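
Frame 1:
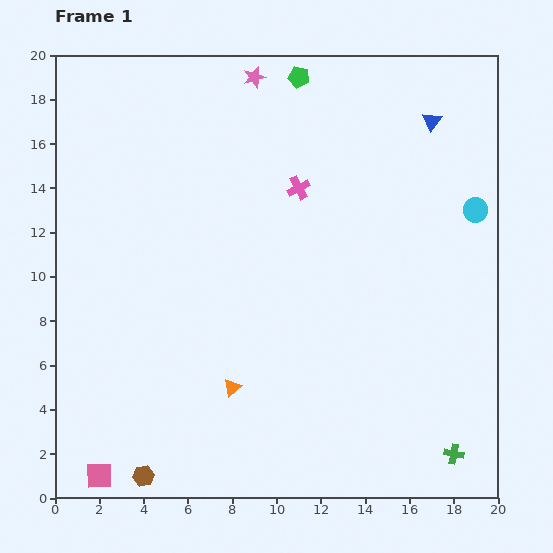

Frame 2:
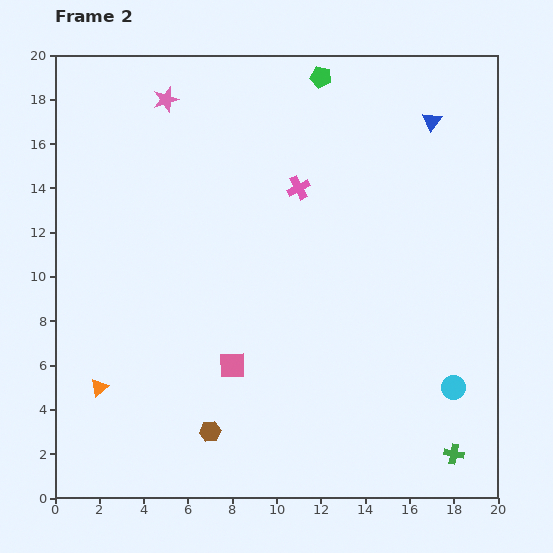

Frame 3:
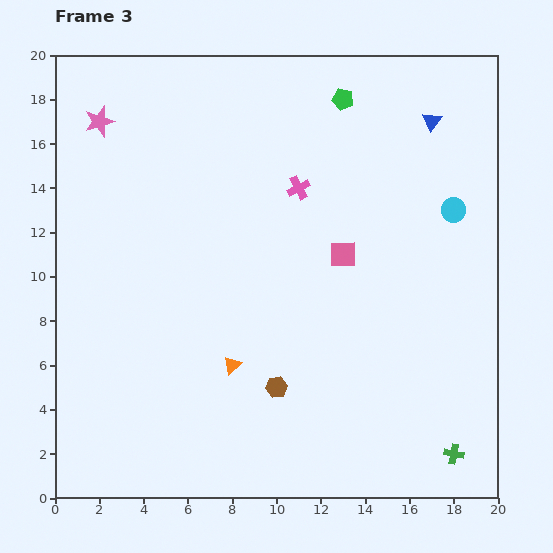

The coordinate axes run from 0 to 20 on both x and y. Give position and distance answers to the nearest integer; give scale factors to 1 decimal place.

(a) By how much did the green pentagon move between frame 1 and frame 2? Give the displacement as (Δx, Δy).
(1, 0)

The green pentagon was at (11, 19) in frame 1 and (12, 19) in frame 2.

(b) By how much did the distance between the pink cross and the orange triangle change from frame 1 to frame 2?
+4

Distance in frame 1: 9. Distance in frame 2: 13.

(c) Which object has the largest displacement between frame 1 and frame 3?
the pink square

(moved 15; next 7)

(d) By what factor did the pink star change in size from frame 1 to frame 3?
1.4×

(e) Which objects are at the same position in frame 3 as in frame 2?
the green cross, the blue triangle, the pink cross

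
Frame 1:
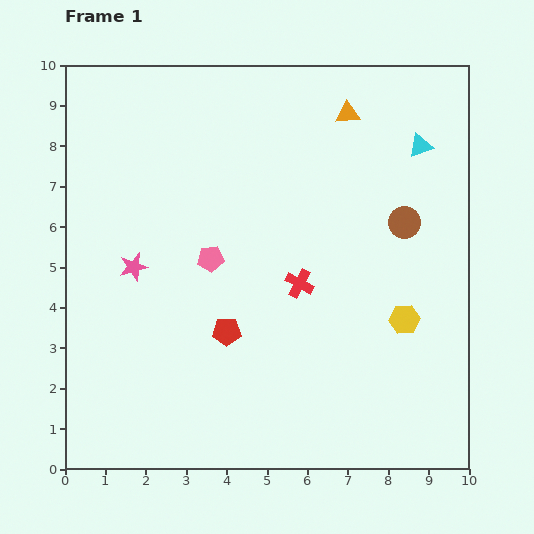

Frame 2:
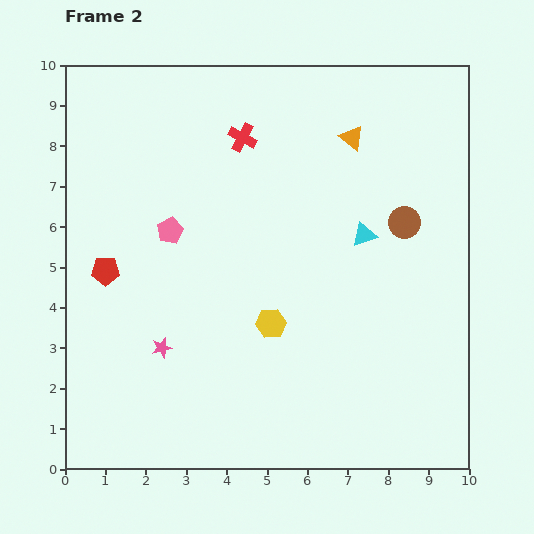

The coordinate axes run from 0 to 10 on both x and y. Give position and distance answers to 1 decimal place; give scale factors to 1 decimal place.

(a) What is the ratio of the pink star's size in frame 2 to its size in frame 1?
0.7×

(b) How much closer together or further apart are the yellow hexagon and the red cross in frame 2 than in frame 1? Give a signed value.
+1.9

Distance in frame 1: 2.8. Distance in frame 2: 4.7.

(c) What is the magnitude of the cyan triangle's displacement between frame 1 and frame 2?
2.6

The cyan triangle moved from (8.8, 8.0) to (7.4, 5.8), a distance of √(1.4² + 2.2²) ≈ 2.6.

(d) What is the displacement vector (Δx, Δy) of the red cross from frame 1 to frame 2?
(-1.4, 3.6)

The red cross was at (5.8, 4.6) in frame 1 and (4.4, 8.2) in frame 2.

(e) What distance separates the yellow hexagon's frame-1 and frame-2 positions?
3.3

The yellow hexagon moved from (8.4, 3.7) to (5.1, 3.6), a distance of √(3.3² + 0.1²) ≈ 3.3.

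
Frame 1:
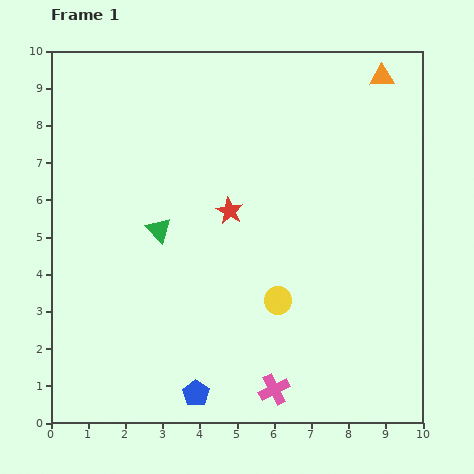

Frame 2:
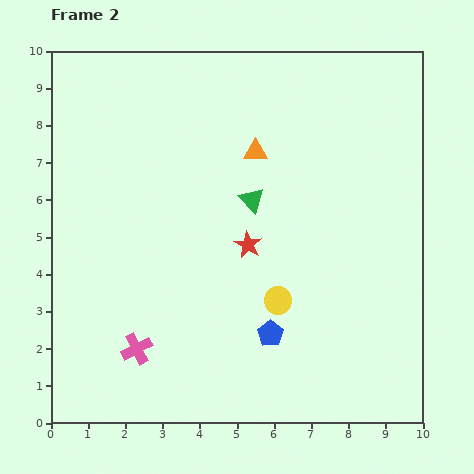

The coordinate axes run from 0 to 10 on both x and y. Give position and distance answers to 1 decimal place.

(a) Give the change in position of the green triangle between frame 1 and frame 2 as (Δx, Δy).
(2.5, 0.8)

The green triangle was at (2.9, 5.2) in frame 1 and (5.4, 6.0) in frame 2.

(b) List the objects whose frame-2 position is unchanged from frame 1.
the yellow circle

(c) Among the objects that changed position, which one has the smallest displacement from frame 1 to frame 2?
the red star

(moved 1.0)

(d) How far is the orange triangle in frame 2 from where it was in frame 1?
3.9

The orange triangle moved from (8.9, 9.3) to (5.5, 7.3), a distance of √(3.4² + 2.0²) ≈ 3.9.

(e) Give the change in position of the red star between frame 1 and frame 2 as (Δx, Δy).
(0.5, -0.9)

The red star was at (4.8, 5.7) in frame 1 and (5.3, 4.8) in frame 2.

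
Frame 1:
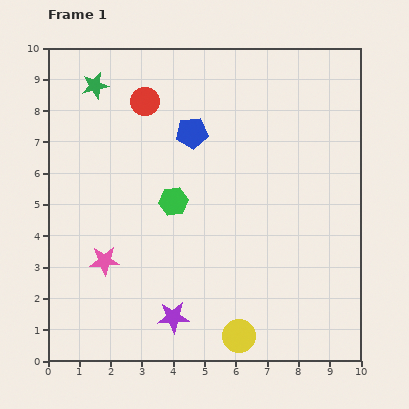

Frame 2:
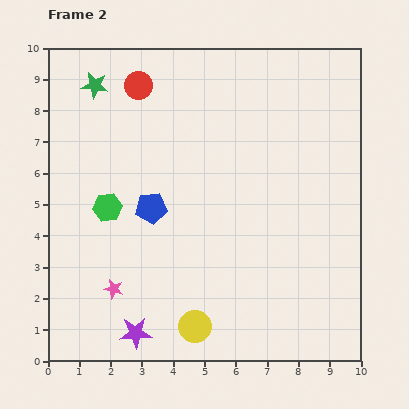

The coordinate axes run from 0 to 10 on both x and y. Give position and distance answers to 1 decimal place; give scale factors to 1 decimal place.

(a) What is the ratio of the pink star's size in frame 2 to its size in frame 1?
0.7×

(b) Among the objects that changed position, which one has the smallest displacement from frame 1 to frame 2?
the red circle

(moved 0.5)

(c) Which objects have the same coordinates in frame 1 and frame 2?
the green star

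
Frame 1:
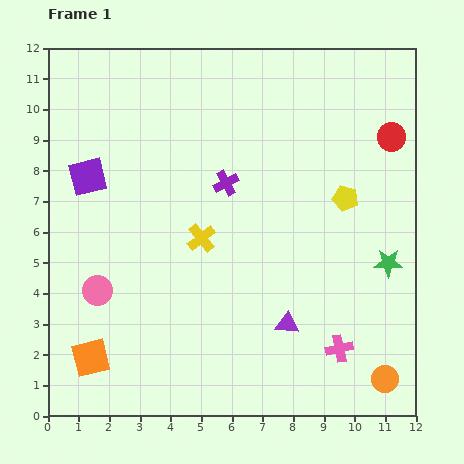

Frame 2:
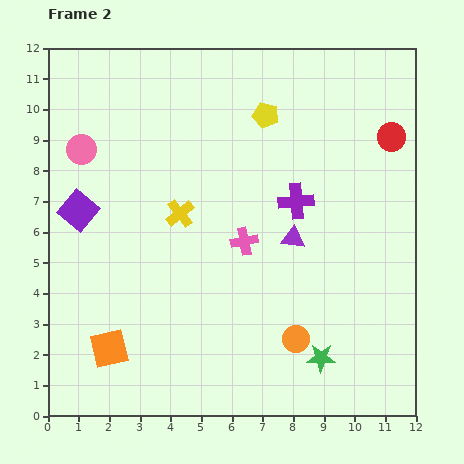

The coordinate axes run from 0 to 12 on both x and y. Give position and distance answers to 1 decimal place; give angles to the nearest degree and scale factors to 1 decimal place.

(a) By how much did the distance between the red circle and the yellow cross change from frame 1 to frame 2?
+0.3

Distance in frame 1: 7.0. Distance in frame 2: 7.3.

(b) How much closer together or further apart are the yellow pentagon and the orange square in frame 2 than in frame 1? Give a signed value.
-0.6

Distance in frame 1: 9.8. Distance in frame 2: 9.2.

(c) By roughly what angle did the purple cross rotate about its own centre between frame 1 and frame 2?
23° clockwise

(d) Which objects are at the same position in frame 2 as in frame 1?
the red circle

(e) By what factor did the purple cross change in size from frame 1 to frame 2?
1.4×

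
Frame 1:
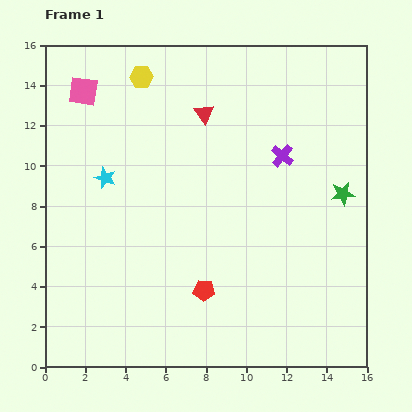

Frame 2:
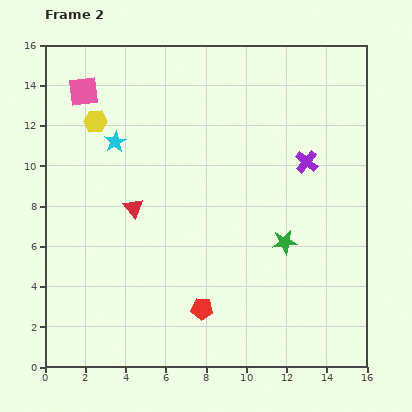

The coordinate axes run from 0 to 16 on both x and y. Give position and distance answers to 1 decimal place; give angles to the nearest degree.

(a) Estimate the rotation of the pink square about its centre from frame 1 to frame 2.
15° counter-clockwise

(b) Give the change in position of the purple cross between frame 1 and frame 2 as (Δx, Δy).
(1.2, -0.3)

The purple cross was at (11.8, 10.5) in frame 1 and (13.0, 10.2) in frame 2.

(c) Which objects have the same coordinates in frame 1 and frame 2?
the pink square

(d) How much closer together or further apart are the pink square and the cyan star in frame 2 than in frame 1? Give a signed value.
-1.4

Distance in frame 1: 4.4. Distance in frame 2: 3.0.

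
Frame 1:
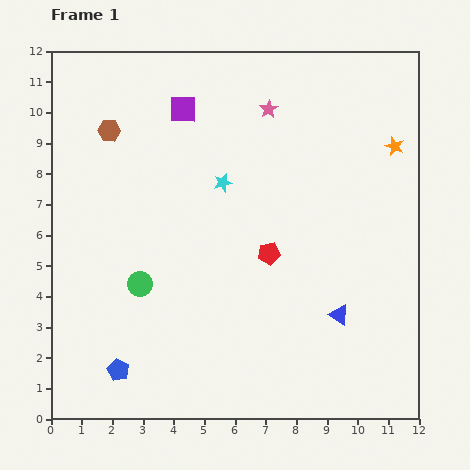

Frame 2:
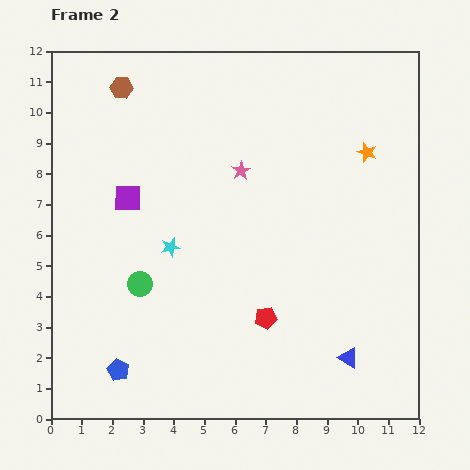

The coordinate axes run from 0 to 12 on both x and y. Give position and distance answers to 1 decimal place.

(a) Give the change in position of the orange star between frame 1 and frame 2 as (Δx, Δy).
(-0.9, -0.2)

The orange star was at (11.2, 8.9) in frame 1 and (10.3, 8.7) in frame 2.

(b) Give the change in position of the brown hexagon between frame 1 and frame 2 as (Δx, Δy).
(0.4, 1.4)

The brown hexagon was at (1.9, 9.4) in frame 1 and (2.3, 10.8) in frame 2.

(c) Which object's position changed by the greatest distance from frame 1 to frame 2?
the purple square

(moved 3.4; next 2.7)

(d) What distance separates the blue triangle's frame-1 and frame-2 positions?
1.4

The blue triangle moved from (9.4, 3.4) to (9.7, 2.0), a distance of √(0.3² + 1.4²) ≈ 1.4.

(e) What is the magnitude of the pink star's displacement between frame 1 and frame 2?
2.2

The pink star moved from (7.1, 10.1) to (6.2, 8.1), a distance of √(0.9² + 2.0²) ≈ 2.2.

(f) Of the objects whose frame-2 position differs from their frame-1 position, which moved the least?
the orange star

(moved 0.9)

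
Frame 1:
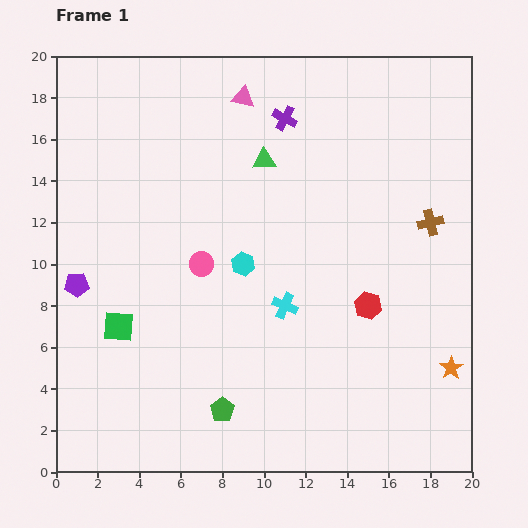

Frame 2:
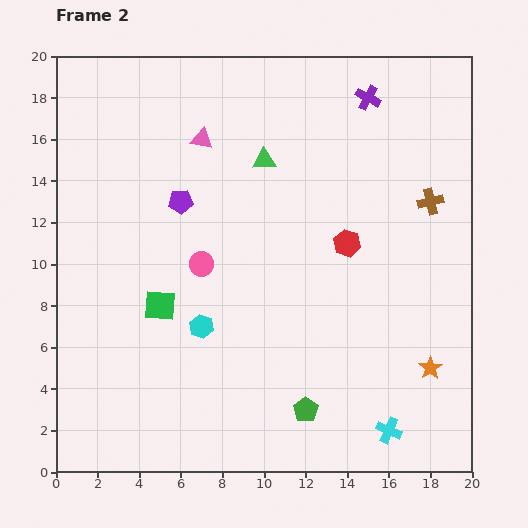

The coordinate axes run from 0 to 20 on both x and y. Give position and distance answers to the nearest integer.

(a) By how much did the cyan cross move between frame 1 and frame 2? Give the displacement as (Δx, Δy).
(5, -6)

The cyan cross was at (11, 8) in frame 1 and (16, 2) in frame 2.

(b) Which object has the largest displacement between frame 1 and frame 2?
the cyan cross

(moved 8; next 6)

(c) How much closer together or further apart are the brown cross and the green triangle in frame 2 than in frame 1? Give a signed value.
-1

Distance in frame 1: 9. Distance in frame 2: 8.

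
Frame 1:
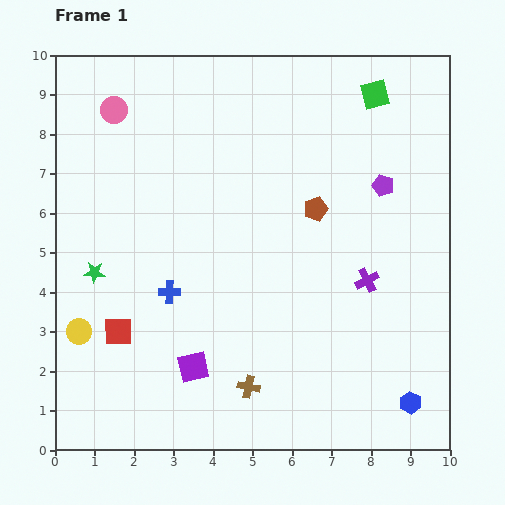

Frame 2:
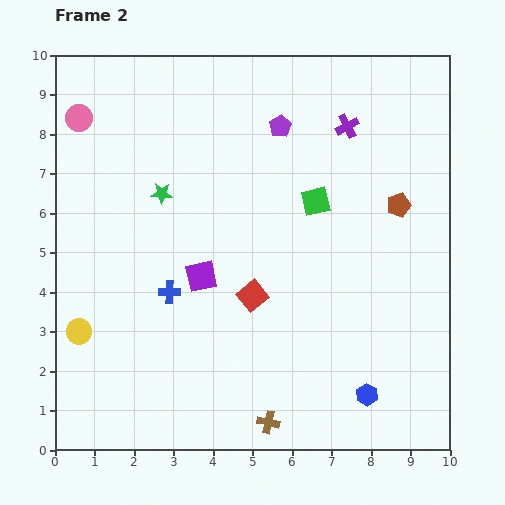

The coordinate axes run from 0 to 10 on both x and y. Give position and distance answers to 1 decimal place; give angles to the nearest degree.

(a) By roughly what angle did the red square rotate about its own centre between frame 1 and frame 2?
38° counter-clockwise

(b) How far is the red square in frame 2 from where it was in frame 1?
3.5

The red square moved from (1.6, 3.0) to (5.0, 3.9), a distance of √(3.4² + 0.9²) ≈ 3.5.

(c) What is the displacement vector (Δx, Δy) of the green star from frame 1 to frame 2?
(1.7, 2.0)

The green star was at (1.0, 4.5) in frame 1 and (2.7, 6.5) in frame 2.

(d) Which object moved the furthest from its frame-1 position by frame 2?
the purple cross

(moved 3.9; next 3.5)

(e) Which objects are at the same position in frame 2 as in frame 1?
the yellow circle, the blue cross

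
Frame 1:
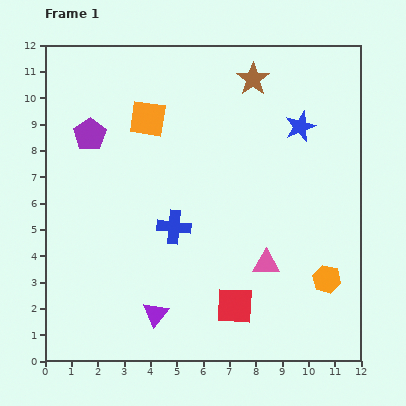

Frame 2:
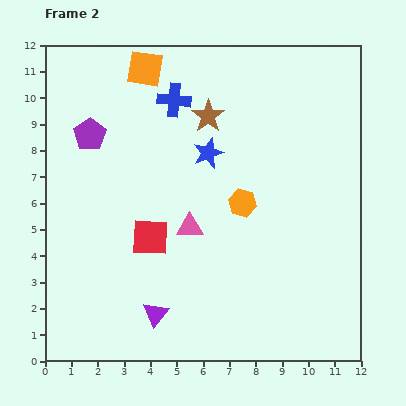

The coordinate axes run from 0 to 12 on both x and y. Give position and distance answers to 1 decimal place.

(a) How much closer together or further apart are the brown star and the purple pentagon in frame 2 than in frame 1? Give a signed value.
-1.9

Distance in frame 1: 6.5. Distance in frame 2: 4.6.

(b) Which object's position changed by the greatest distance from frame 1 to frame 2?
the blue cross

(moved 4.8; next 4.3)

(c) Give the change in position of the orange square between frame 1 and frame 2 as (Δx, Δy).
(-0.1, 1.9)

The orange square was at (3.9, 9.2) in frame 1 and (3.8, 11.1) in frame 2.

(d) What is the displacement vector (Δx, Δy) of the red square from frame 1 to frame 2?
(-3.2, 2.6)

The red square was at (7.2, 2.1) in frame 1 and (4.0, 4.7) in frame 2.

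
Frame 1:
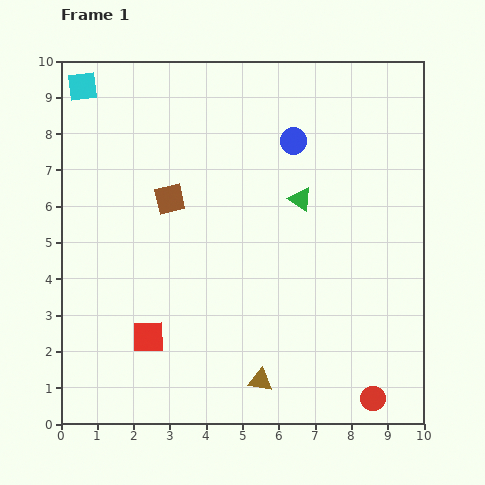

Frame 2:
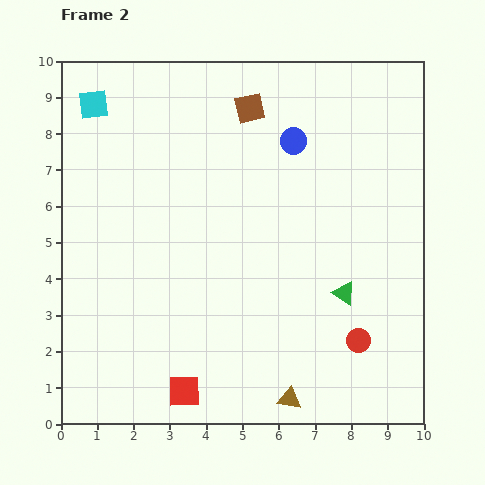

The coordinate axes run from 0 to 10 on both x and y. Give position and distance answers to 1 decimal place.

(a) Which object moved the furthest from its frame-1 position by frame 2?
the brown square

(moved 3.3; next 2.9)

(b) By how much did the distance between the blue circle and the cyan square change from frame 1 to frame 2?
-0.4

Distance in frame 1: 6.0. Distance in frame 2: 5.6.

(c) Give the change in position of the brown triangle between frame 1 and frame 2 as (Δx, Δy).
(0.8, -0.5)

The brown triangle was at (5.5, 1.2) in frame 1 and (6.3, 0.7) in frame 2.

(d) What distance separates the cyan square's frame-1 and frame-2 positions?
0.6

The cyan square moved from (0.6, 9.3) to (0.9, 8.8), a distance of √(0.3² + 0.5²) ≈ 0.6.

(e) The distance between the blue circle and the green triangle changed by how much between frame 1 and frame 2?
+2.8

Distance in frame 1: 1.6. Distance in frame 2: 4.4.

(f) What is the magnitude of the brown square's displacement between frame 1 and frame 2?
3.3

The brown square moved from (3.0, 6.2) to (5.2, 8.7), a distance of √(2.2² + 2.5²) ≈ 3.3.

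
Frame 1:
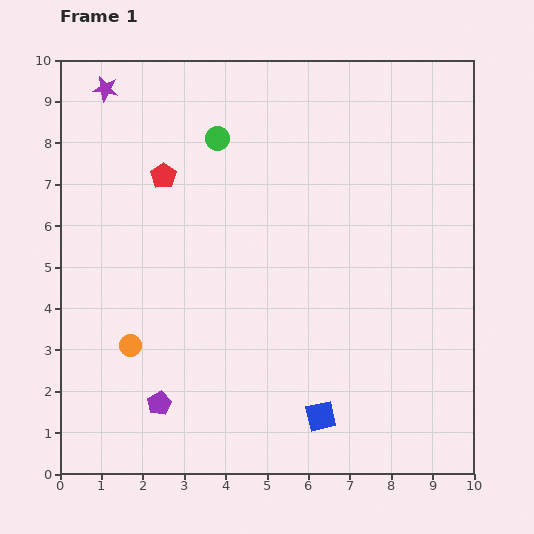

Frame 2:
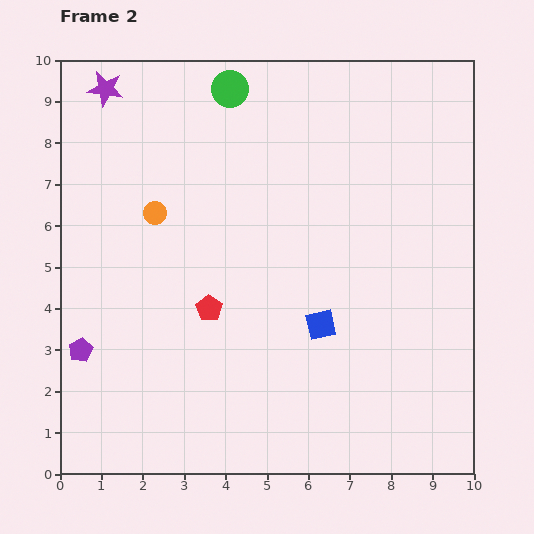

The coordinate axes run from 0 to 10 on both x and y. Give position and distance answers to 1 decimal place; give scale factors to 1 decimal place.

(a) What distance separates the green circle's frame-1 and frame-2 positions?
1.2

The green circle moved from (3.8, 8.1) to (4.1, 9.3), a distance of √(0.3² + 1.2²) ≈ 1.2.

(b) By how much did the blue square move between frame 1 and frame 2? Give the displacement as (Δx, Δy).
(0.0, 2.2)

The blue square was at (6.3, 1.4) in frame 1 and (6.3, 3.6) in frame 2.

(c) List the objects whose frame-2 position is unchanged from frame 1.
the purple star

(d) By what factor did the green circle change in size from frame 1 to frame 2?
1.6×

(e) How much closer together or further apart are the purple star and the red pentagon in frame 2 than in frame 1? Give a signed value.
+3.4

Distance in frame 1: 2.5. Distance in frame 2: 5.9.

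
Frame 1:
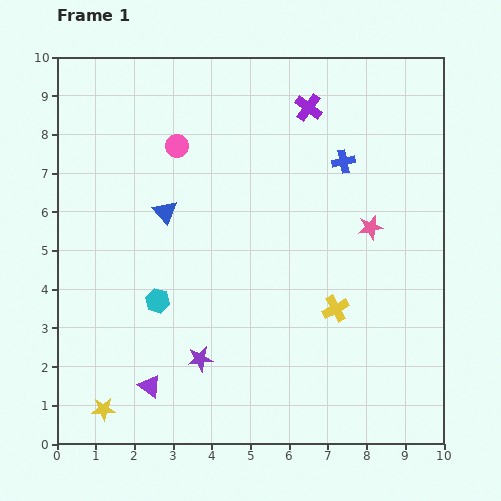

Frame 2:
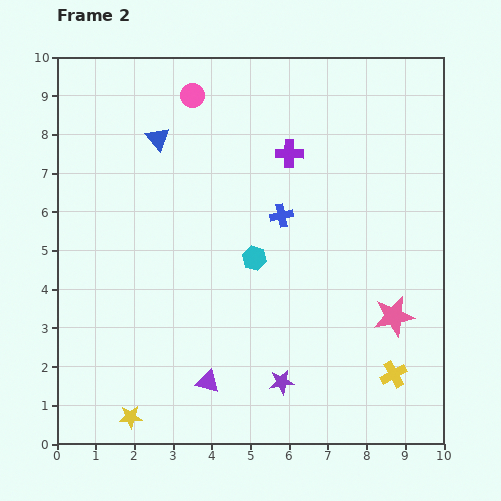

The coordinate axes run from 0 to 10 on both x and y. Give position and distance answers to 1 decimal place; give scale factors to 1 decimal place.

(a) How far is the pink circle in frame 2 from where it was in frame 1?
1.4

The pink circle moved from (3.1, 7.7) to (3.5, 9.0), a distance of √(0.4² + 1.3²) ≈ 1.4.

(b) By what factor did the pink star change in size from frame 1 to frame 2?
1.7×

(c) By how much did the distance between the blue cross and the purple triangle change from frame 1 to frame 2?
-3.0

Distance in frame 1: 7.7. Distance in frame 2: 4.7.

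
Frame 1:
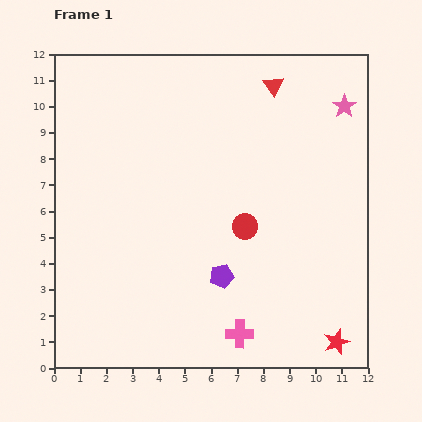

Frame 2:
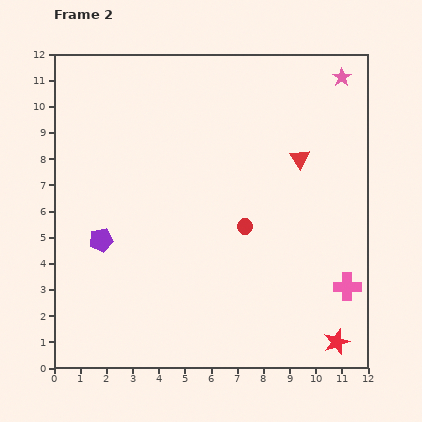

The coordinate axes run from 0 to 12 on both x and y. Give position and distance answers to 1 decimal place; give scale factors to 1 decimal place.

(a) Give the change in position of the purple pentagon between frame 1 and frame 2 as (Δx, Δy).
(-4.6, 1.4)

The purple pentagon was at (6.4, 3.5) in frame 1 and (1.8, 4.9) in frame 2.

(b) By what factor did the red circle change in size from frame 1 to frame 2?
0.6×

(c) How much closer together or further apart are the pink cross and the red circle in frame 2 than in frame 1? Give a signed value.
+0.4

Distance in frame 1: 4.1. Distance in frame 2: 4.5.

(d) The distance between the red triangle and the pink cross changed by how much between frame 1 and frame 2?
-4.4

Distance in frame 1: 9.6. Distance in frame 2: 5.2.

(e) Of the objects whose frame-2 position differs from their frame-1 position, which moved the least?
the pink star

(moved 1.1)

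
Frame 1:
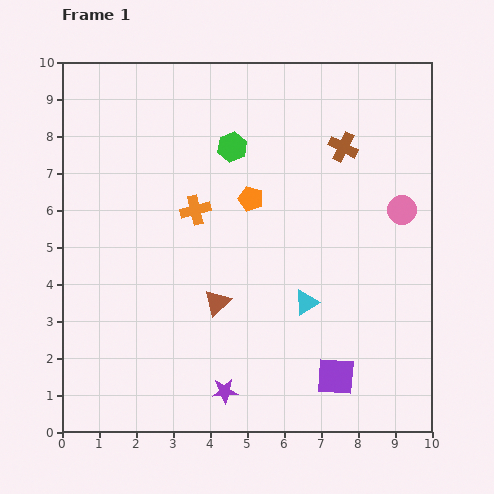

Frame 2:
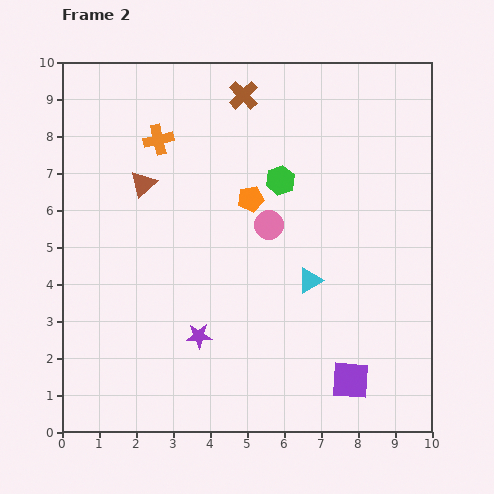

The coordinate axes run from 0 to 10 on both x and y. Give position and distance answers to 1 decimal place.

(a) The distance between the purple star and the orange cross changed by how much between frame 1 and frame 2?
+0.4

Distance in frame 1: 5.0. Distance in frame 2: 5.4.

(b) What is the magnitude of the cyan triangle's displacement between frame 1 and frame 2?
0.6

The cyan triangle moved from (6.6, 3.5) to (6.7, 4.1), a distance of √(0.1² + 0.6²) ≈ 0.6.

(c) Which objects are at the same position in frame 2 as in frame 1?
the orange pentagon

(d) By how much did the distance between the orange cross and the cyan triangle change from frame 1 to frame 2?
+1.7

Distance in frame 1: 3.9. Distance in frame 2: 5.6.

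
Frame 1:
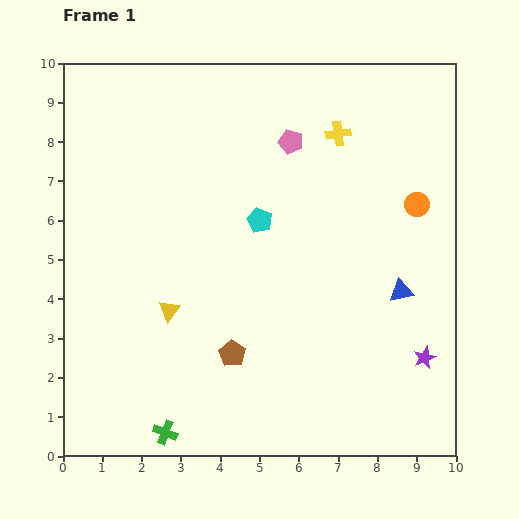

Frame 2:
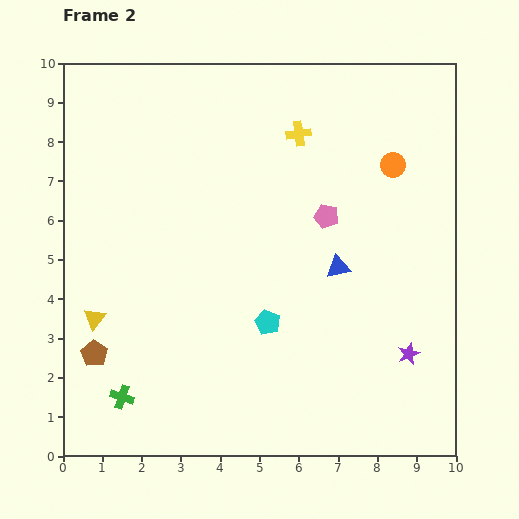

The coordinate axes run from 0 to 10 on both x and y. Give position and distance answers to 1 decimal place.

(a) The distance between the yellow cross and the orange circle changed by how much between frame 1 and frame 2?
-0.2

Distance in frame 1: 2.7. Distance in frame 2: 2.5.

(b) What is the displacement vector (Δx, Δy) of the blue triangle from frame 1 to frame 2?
(-1.6, 0.6)

The blue triangle was at (8.6, 4.2) in frame 1 and (7.0, 4.8) in frame 2.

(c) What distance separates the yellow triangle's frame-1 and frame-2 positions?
1.9

The yellow triangle moved from (2.7, 3.7) to (0.8, 3.5), a distance of √(1.9² + 0.2²) ≈ 1.9.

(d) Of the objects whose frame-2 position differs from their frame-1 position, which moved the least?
the purple star

(moved 0.4)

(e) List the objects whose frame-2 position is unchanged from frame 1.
none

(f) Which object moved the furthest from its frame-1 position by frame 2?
the brown pentagon

(moved 3.5; next 2.6)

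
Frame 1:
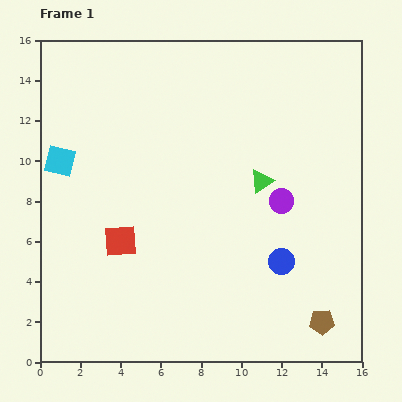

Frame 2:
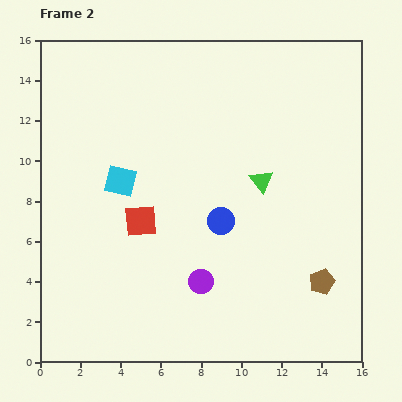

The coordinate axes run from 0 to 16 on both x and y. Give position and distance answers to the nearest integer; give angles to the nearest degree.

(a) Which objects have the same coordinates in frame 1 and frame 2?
the green triangle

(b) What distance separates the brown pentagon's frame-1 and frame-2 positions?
2

The brown pentagon moved from (14, 2) to (14, 4), a distance of √(0² + 2²) ≈ 2.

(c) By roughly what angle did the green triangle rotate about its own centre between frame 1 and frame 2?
34° counter-clockwise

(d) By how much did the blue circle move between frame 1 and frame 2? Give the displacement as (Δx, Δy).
(-3, 2)

The blue circle was at (12, 5) in frame 1 and (9, 7) in frame 2.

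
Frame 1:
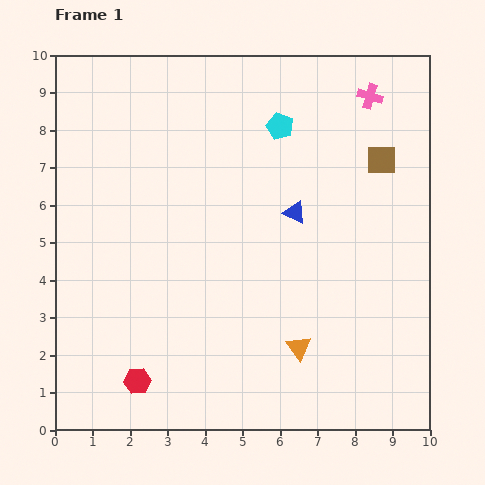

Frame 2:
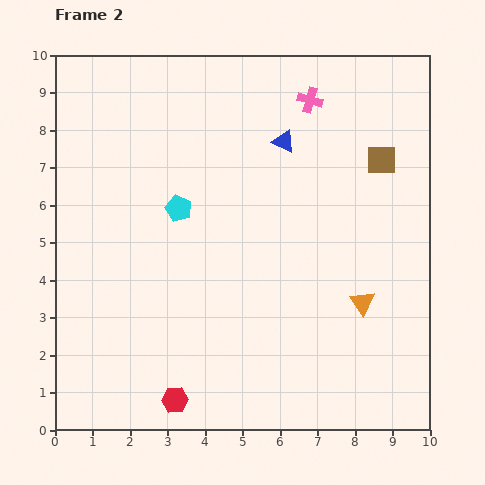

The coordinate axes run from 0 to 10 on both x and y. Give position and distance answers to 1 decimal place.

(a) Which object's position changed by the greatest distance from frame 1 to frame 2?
the cyan pentagon

(moved 3.5; next 2.1)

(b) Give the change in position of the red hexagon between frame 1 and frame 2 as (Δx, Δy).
(1.0, -0.5)

The red hexagon was at (2.2, 1.3) in frame 1 and (3.2, 0.8) in frame 2.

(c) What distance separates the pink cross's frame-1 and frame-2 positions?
1.6

The pink cross moved from (8.4, 8.9) to (6.8, 8.8), a distance of √(1.6² + 0.1²) ≈ 1.6.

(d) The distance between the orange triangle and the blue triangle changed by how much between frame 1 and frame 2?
+1.2

Distance in frame 1: 3.6. Distance in frame 2: 4.8.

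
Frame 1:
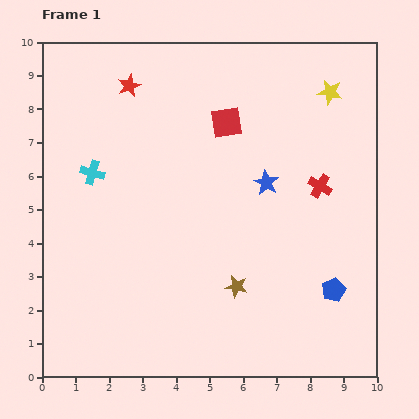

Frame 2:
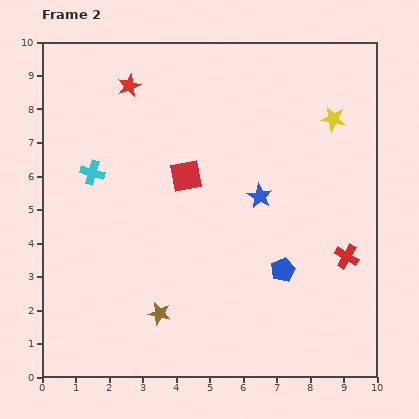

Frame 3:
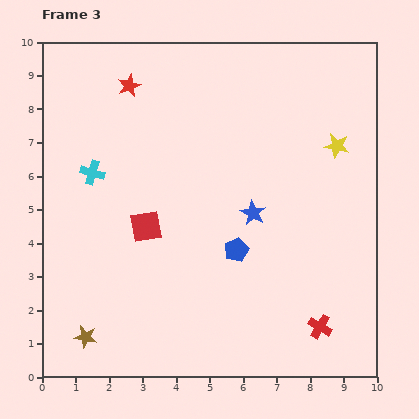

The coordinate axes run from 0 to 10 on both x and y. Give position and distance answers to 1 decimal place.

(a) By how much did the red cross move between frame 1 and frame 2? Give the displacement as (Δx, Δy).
(0.8, -2.1)

The red cross was at (8.3, 5.7) in frame 1 and (9.1, 3.6) in frame 2.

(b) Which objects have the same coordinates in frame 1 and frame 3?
the cyan cross, the red star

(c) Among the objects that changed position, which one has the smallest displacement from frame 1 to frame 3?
the blue star

(moved 1.0)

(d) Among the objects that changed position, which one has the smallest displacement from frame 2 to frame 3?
the blue star

(moved 0.5)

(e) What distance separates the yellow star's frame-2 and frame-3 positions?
0.8

The yellow star moved from (8.7, 7.7) to (8.8, 6.9), a distance of √(0.1² + 0.8²) ≈ 0.8.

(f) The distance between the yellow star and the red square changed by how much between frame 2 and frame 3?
+1.5

Distance in frame 2: 4.7. Distance in frame 3: 6.2.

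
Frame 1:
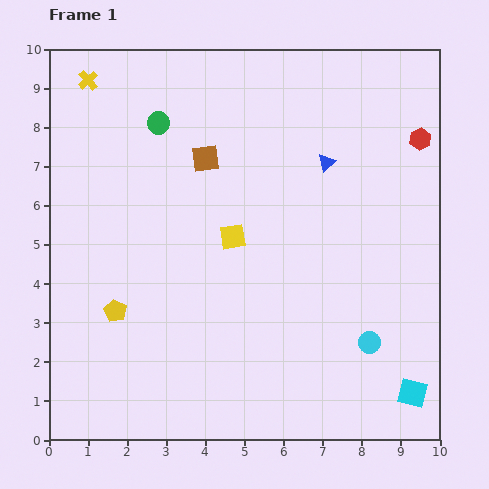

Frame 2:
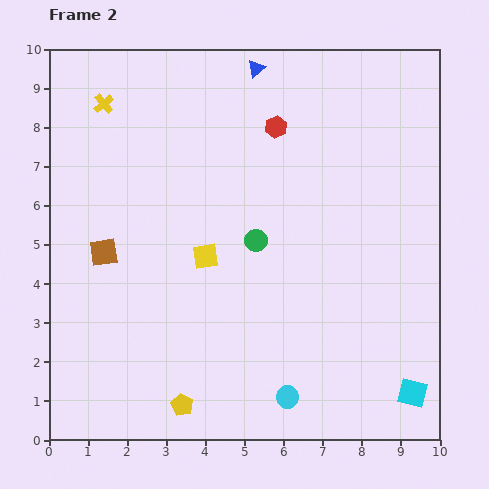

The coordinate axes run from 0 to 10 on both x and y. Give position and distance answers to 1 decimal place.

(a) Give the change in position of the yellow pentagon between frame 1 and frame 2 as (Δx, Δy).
(1.7, -2.4)

The yellow pentagon was at (1.7, 3.3) in frame 1 and (3.4, 0.9) in frame 2.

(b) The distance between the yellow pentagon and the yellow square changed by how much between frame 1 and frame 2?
+0.2

Distance in frame 1: 3.6. Distance in frame 2: 3.8.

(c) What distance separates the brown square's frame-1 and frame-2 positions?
3.5

The brown square moved from (4.0, 7.2) to (1.4, 4.8), a distance of √(2.6² + 2.4²) ≈ 3.5.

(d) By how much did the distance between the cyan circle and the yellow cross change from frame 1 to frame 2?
-0.9

Distance in frame 1: 9.8. Distance in frame 2: 8.9.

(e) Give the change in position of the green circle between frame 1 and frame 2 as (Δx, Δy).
(2.5, -3.0)

The green circle was at (2.8, 8.1) in frame 1 and (5.3, 5.1) in frame 2.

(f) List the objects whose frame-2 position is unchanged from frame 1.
the cyan square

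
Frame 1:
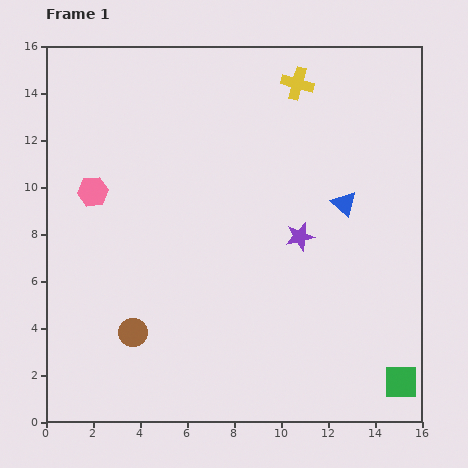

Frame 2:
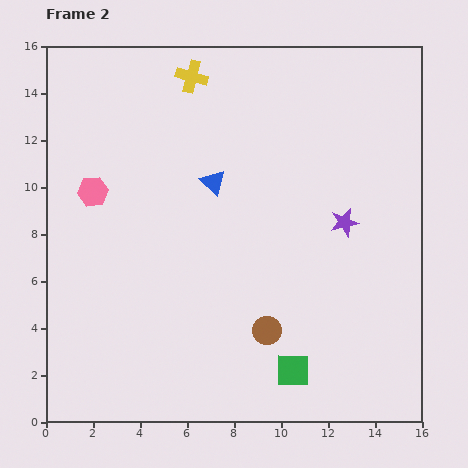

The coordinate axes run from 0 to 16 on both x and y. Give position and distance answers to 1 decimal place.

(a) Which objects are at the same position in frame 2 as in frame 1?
the pink hexagon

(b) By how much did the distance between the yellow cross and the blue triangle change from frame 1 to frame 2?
-0.9

Distance in frame 1: 5.5. Distance in frame 2: 4.6.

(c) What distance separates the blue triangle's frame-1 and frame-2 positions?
5.7

The blue triangle moved from (12.7, 9.3) to (7.1, 10.2), a distance of √(5.6² + 0.9²) ≈ 5.7.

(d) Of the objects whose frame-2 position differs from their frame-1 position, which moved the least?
the purple star

(moved 2.0)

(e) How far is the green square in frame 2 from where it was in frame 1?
4.6

The green square moved from (15.1, 1.7) to (10.5, 2.2), a distance of √(4.6² + 0.5²) ≈ 4.6.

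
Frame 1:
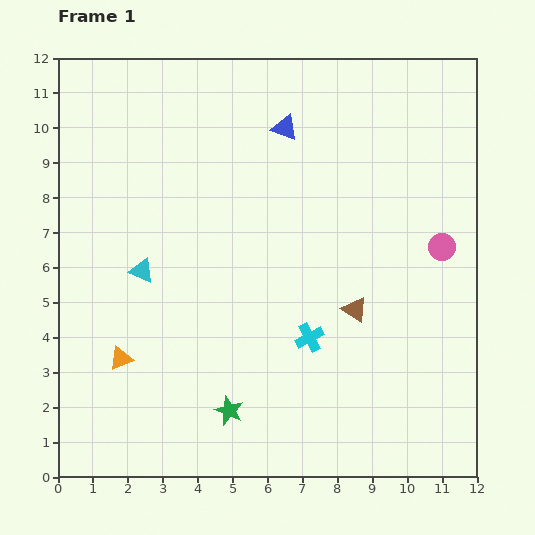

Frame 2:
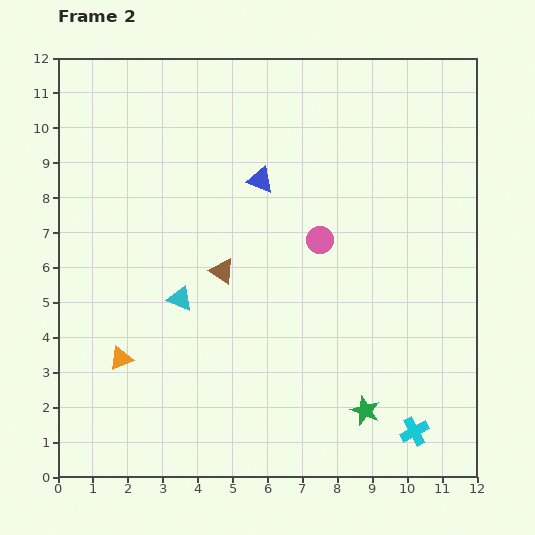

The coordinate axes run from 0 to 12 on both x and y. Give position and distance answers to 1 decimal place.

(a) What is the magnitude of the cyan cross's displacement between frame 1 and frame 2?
4.0

The cyan cross moved from (7.2, 4.0) to (10.2, 1.3), a distance of √(3.0² + 2.7²) ≈ 4.0.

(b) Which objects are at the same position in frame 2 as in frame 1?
the orange triangle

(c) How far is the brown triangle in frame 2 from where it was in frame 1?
4.0

The brown triangle moved from (8.5, 4.8) to (4.7, 5.9), a distance of √(3.8² + 1.1²) ≈ 4.0.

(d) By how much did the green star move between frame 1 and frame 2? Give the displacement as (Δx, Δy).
(3.9, 0.0)

The green star was at (4.9, 1.9) in frame 1 and (8.8, 1.9) in frame 2.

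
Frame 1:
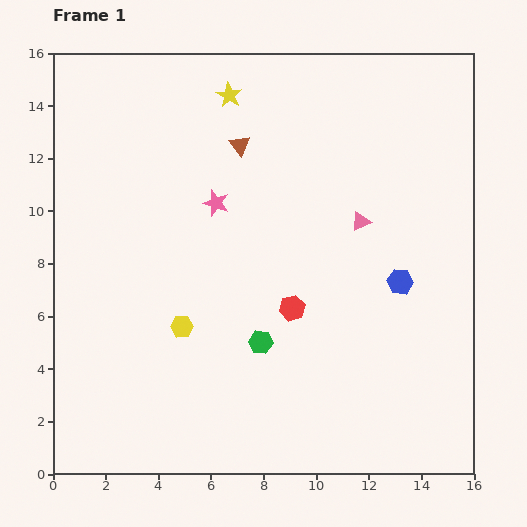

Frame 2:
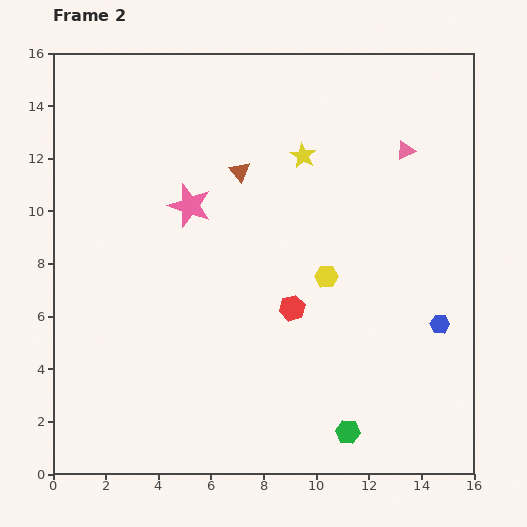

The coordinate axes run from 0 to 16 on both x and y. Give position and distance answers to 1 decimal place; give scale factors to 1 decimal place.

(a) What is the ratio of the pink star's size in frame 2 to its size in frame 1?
1.7×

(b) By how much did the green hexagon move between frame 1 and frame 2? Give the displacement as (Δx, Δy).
(3.3, -3.4)

The green hexagon was at (7.9, 5.0) in frame 1 and (11.2, 1.6) in frame 2.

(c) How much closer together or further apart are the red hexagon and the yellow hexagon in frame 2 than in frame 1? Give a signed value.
-2.5

Distance in frame 1: 4.3. Distance in frame 2: 1.8.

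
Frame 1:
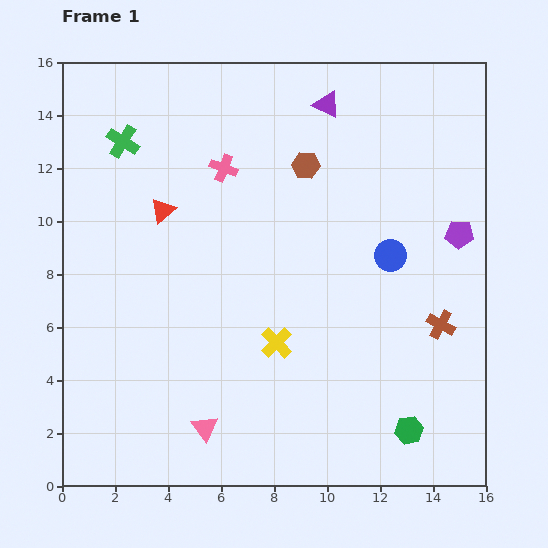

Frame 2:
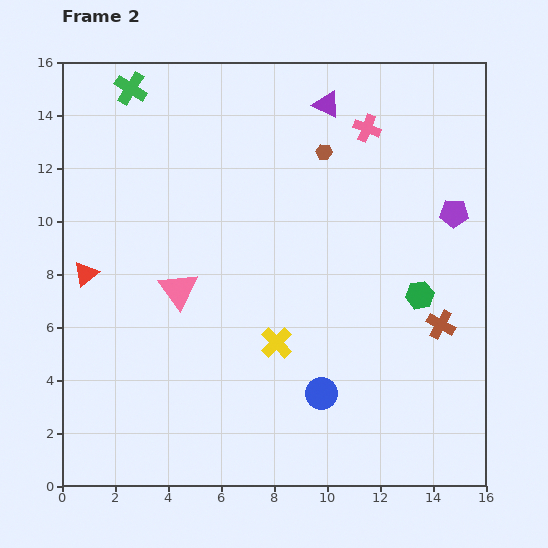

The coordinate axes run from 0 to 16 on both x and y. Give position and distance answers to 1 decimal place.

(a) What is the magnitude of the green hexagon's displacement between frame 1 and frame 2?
5.1

The green hexagon moved from (13.1, 2.1) to (13.5, 7.2), a distance of √(0.4² + 5.1²) ≈ 5.1.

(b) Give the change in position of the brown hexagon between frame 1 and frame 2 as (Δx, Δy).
(0.7, 0.5)

The brown hexagon was at (9.2, 12.1) in frame 1 and (9.9, 12.6) in frame 2.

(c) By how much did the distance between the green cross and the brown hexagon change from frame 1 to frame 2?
+0.7

Distance in frame 1: 7.0. Distance in frame 2: 7.7.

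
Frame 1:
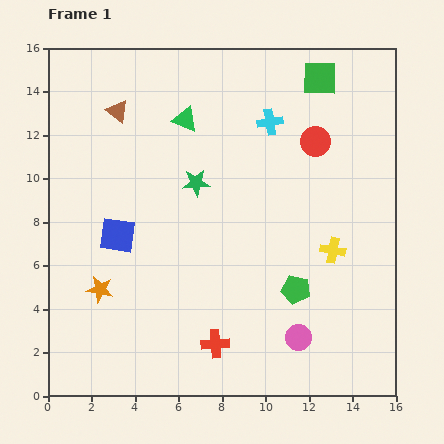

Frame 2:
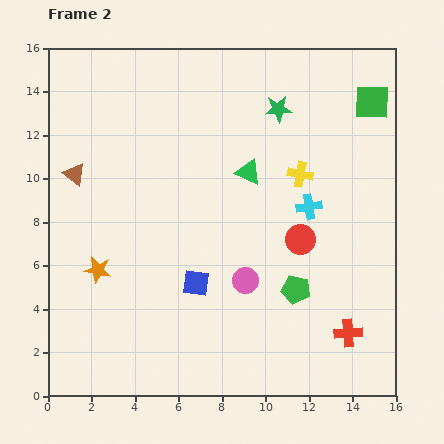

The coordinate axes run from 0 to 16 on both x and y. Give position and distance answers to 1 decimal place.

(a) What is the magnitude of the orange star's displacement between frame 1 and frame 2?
0.9

The orange star moved from (2.4, 4.9) to (2.3, 5.8), a distance of √(0.1² + 0.9²) ≈ 0.9.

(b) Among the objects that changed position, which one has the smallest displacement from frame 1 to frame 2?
the orange star

(moved 0.9)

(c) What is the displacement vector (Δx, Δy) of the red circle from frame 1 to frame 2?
(-0.7, -4.5)

The red circle was at (12.3, 11.7) in frame 1 and (11.6, 7.2) in frame 2.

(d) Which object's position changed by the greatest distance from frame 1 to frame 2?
the red cross

(moved 6.1; next 5.1)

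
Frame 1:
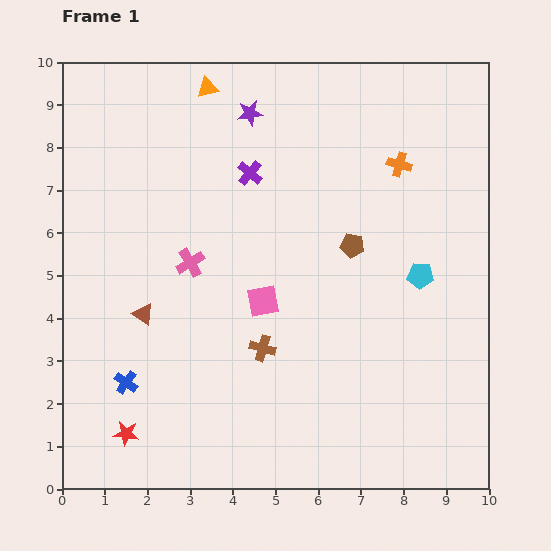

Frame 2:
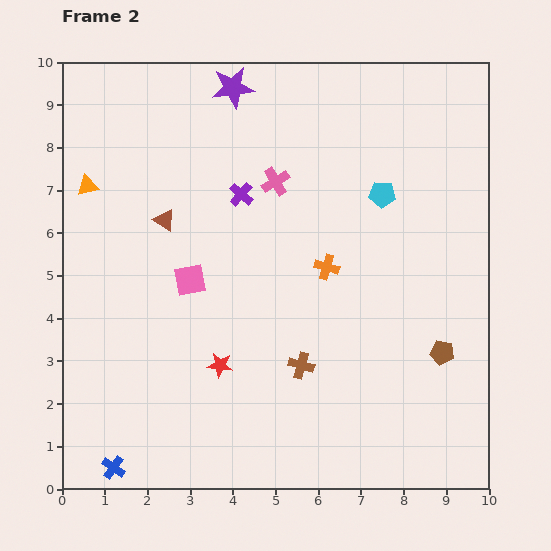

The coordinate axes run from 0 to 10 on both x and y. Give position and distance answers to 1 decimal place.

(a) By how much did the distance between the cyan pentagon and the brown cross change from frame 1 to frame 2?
+0.3

Distance in frame 1: 4.1. Distance in frame 2: 4.4.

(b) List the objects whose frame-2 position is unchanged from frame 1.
none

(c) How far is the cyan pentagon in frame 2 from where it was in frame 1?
2.1

The cyan pentagon moved from (8.4, 5.0) to (7.5, 6.9), a distance of √(0.9² + 1.9²) ≈ 2.1.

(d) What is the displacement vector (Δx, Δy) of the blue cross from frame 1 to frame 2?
(-0.3, -2.0)

The blue cross was at (1.5, 2.5) in frame 1 and (1.2, 0.5) in frame 2.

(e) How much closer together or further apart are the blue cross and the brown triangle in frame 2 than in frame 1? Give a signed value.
+4.3

Distance in frame 1: 1.6. Distance in frame 2: 5.9.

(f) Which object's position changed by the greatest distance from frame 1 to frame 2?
the orange triangle

(moved 3.6; next 3.3)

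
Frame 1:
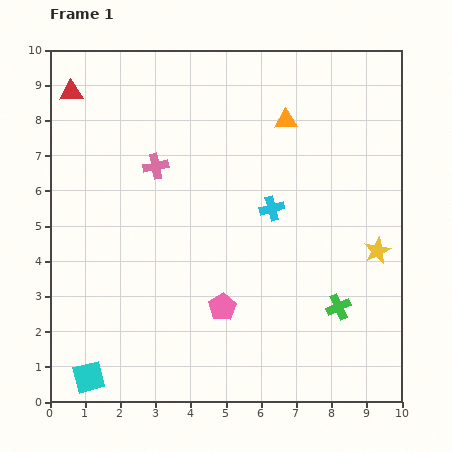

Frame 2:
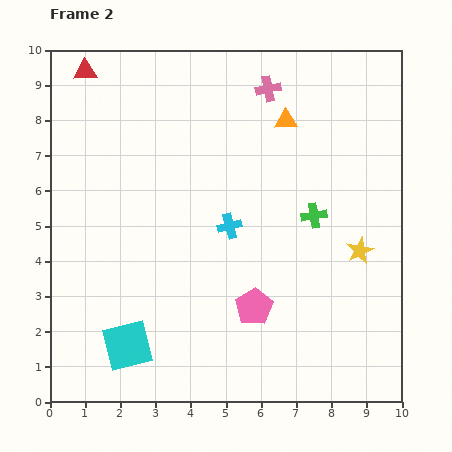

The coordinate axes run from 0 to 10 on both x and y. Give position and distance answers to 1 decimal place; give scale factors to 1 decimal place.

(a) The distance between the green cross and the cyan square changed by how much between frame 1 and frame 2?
-0.9

Distance in frame 1: 7.4. Distance in frame 2: 6.5.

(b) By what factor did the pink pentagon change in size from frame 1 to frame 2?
1.4×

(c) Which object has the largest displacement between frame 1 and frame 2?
the pink cross

(moved 3.9; next 2.7)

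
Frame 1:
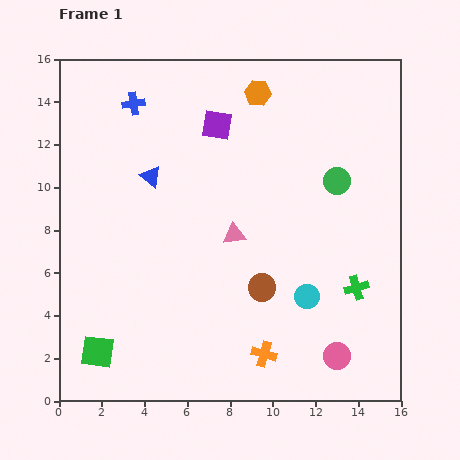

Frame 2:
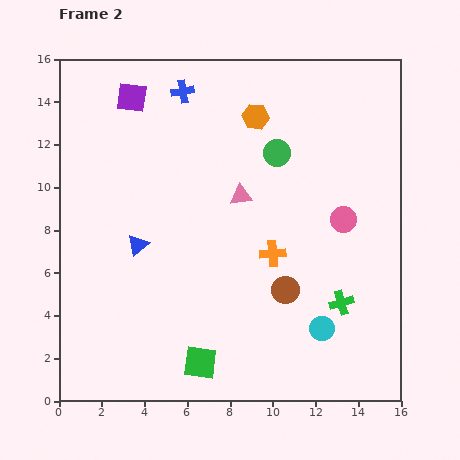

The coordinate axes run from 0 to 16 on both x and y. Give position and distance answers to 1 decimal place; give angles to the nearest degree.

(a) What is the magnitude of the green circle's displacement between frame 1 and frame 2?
3.1

The green circle moved from (13.0, 10.3) to (10.2, 11.6), a distance of √(2.8² + 1.3²) ≈ 3.1.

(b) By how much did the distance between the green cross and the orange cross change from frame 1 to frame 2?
-1.4

Distance in frame 1: 5.3. Distance in frame 2: 3.9.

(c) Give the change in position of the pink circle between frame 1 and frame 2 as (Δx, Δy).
(0.3, 6.4)

The pink circle was at (13.0, 2.1) in frame 1 and (13.3, 8.5) in frame 2.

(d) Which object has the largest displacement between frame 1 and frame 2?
the pink circle

(moved 6.4; next 4.8)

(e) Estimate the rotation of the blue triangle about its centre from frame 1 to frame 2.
41° clockwise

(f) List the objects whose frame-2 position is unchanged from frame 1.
none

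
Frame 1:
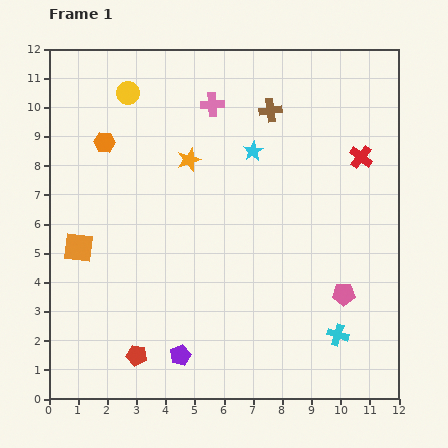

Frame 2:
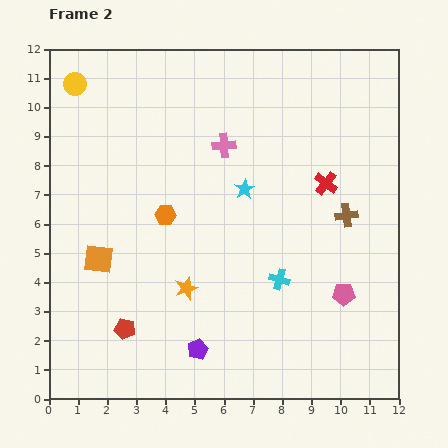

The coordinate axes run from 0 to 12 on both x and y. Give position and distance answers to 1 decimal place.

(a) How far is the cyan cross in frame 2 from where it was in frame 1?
2.8

The cyan cross moved from (9.9, 2.2) to (7.9, 4.1), a distance of √(2.0² + 1.9²) ≈ 2.8.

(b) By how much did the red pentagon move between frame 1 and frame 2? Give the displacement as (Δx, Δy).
(-0.4, 0.9)

The red pentagon was at (3.0, 1.5) in frame 1 and (2.6, 2.4) in frame 2.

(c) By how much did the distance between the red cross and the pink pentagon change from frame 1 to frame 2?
-0.9

Distance in frame 1: 4.7. Distance in frame 2: 3.8.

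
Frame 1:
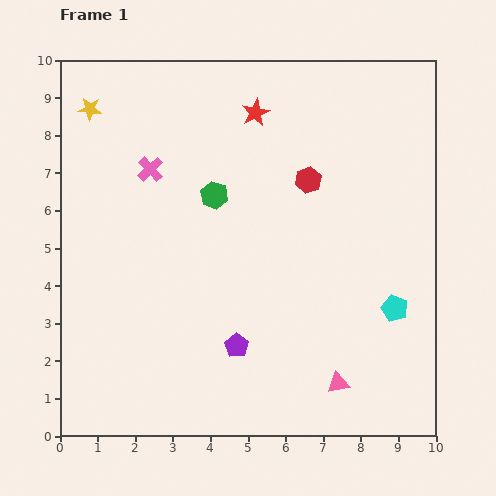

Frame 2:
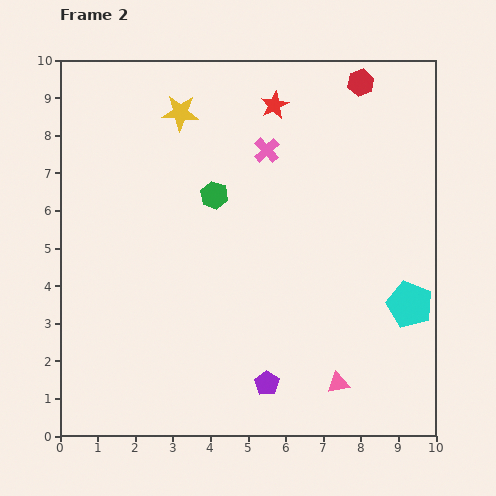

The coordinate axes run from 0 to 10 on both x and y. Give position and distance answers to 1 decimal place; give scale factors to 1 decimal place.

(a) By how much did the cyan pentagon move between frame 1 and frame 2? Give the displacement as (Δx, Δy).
(0.4, 0.1)

The cyan pentagon was at (8.9, 3.4) in frame 1 and (9.3, 3.5) in frame 2.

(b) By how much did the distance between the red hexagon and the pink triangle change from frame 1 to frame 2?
+2.5

Distance in frame 1: 5.5. Distance in frame 2: 8.0.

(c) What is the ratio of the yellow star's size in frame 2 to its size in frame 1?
1.5×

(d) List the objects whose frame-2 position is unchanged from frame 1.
the green hexagon, the pink triangle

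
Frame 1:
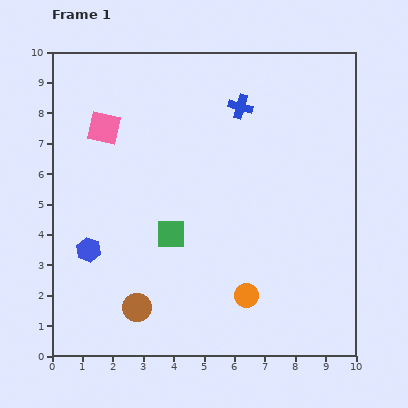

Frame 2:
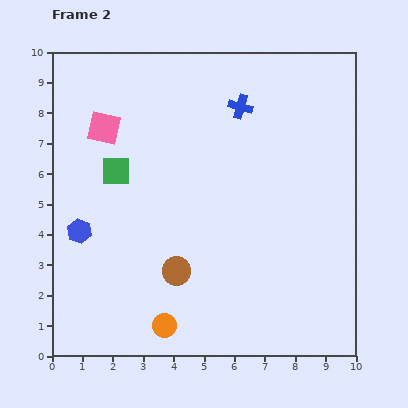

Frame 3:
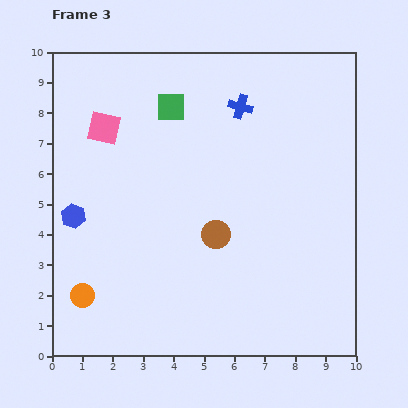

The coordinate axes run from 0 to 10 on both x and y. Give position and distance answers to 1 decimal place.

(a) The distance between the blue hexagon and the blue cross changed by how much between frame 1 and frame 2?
-0.2

Distance in frame 1: 6.9. Distance in frame 2: 6.7.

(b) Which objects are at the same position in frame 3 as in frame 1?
the blue cross, the pink square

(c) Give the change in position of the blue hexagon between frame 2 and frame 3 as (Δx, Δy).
(-0.2, 0.5)

The blue hexagon was at (0.9, 4.1) in frame 2 and (0.7, 4.6) in frame 3.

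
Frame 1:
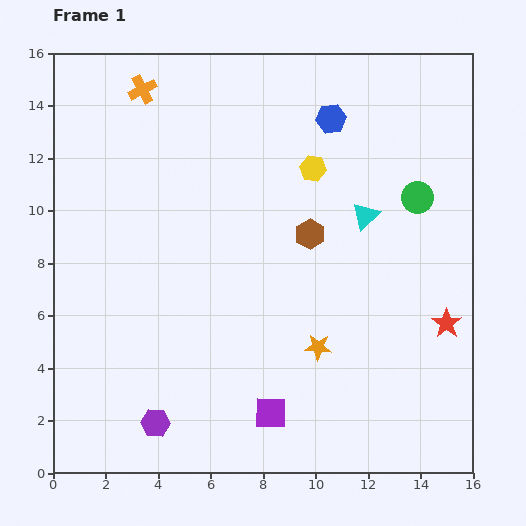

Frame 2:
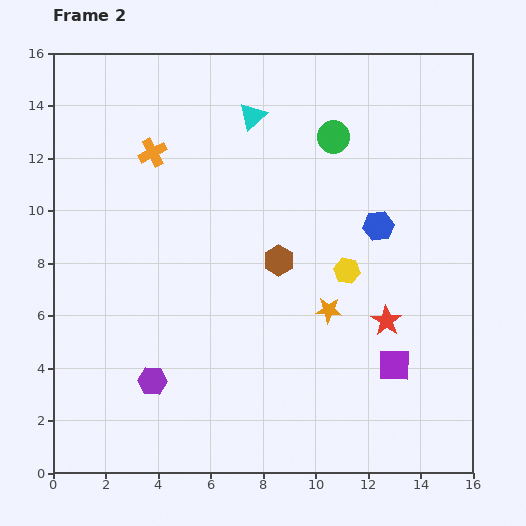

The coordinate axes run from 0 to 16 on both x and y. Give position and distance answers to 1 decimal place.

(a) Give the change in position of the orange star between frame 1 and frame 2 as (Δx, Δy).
(0.4, 1.4)

The orange star was at (10.1, 4.8) in frame 1 and (10.5, 6.2) in frame 2.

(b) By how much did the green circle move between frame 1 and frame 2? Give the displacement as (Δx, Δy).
(-3.2, 2.3)

The green circle was at (13.9, 10.5) in frame 1 and (10.7, 12.8) in frame 2.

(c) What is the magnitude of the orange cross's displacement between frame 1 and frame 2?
2.4

The orange cross moved from (3.4, 14.6) to (3.8, 12.2), a distance of √(0.4² + 2.4²) ≈ 2.4.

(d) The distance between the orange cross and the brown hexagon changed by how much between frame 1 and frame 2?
-2.1

Distance in frame 1: 8.4. Distance in frame 2: 6.3.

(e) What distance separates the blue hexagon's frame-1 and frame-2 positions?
4.5

The blue hexagon moved from (10.6, 13.5) to (12.4, 9.4), a distance of √(1.8² + 4.1²) ≈ 4.5.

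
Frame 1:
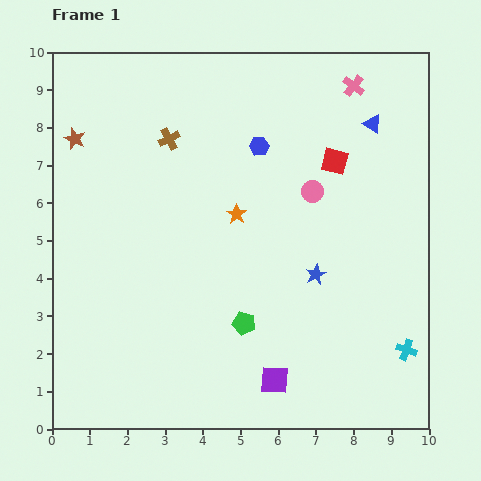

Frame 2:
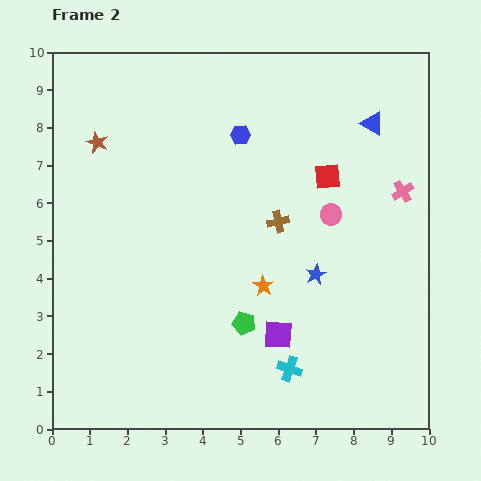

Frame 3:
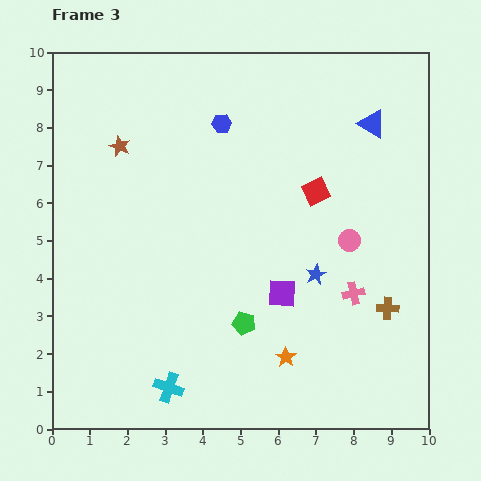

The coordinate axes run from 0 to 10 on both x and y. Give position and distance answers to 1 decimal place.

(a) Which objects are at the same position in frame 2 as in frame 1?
the blue star, the green pentagon, the blue triangle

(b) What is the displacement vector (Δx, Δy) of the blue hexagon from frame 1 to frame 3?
(-1.0, 0.6)

The blue hexagon was at (5.5, 7.5) in frame 1 and (4.5, 8.1) in frame 3.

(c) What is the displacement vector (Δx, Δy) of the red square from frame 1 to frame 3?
(-0.5, -0.8)

The red square was at (7.5, 7.1) in frame 1 and (7.0, 6.3) in frame 3.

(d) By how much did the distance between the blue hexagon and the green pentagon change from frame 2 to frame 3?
+0.3

Distance in frame 2: 5.0. Distance in frame 3: 5.3.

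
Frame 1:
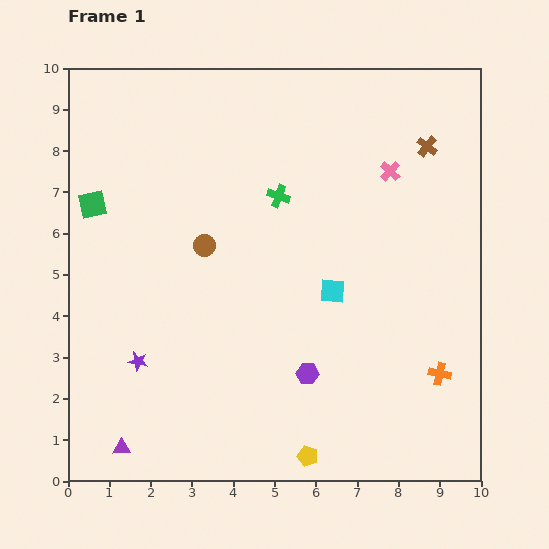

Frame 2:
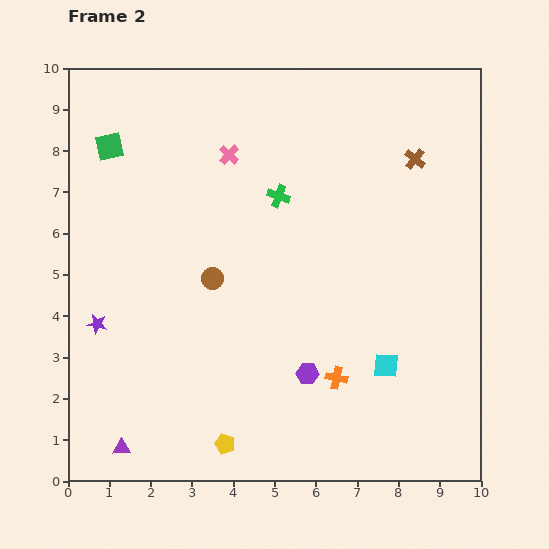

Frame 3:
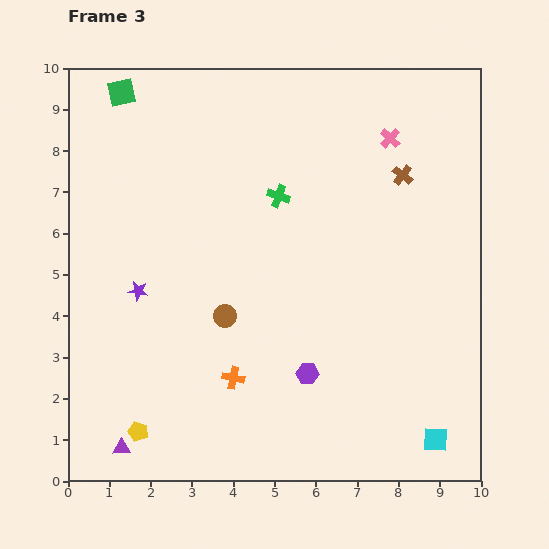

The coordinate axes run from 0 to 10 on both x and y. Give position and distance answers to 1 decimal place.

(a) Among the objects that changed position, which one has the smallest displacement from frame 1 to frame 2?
the brown cross

(moved 0.4)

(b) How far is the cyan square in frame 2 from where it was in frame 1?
2.2

The cyan square moved from (6.4, 4.6) to (7.7, 2.8), a distance of √(1.3² + 1.8²) ≈ 2.2.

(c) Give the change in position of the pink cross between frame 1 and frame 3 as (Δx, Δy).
(0.0, 0.8)

The pink cross was at (7.8, 7.5) in frame 1 and (7.8, 8.3) in frame 3.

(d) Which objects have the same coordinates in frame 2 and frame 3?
the green cross, the purple triangle, the purple hexagon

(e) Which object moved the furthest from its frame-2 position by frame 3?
the pink cross

(moved 3.9; next 2.5)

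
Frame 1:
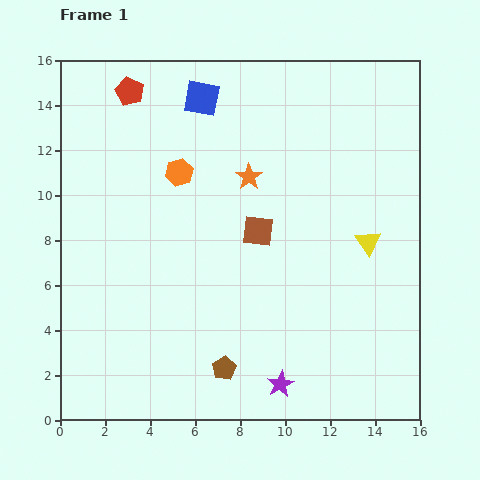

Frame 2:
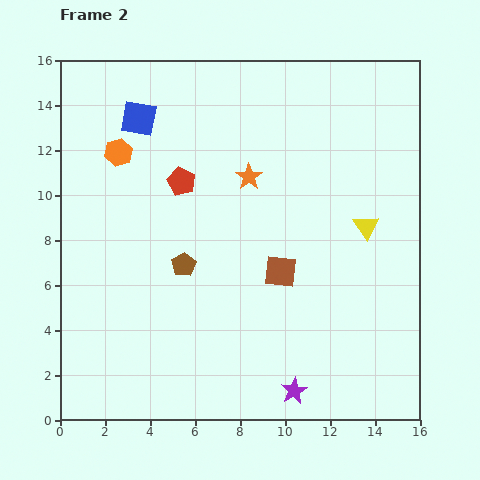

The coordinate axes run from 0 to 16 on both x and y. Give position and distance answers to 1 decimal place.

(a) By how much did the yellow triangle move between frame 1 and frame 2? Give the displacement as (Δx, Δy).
(-0.1, 0.7)

The yellow triangle was at (13.7, 7.9) in frame 1 and (13.6, 8.6) in frame 2.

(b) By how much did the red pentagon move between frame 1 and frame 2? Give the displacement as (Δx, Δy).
(2.3, -4.0)

The red pentagon was at (3.1, 14.6) in frame 1 and (5.4, 10.6) in frame 2.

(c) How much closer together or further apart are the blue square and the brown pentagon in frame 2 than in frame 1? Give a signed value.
-5.2

Distance in frame 1: 12.0. Distance in frame 2: 6.8.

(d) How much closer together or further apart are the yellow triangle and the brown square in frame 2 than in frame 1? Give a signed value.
-0.6

Distance in frame 1: 4.9. Distance in frame 2: 4.3.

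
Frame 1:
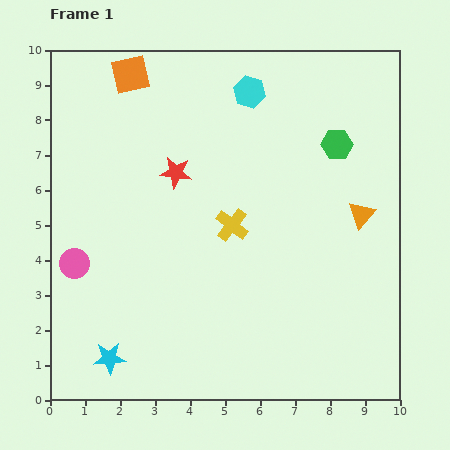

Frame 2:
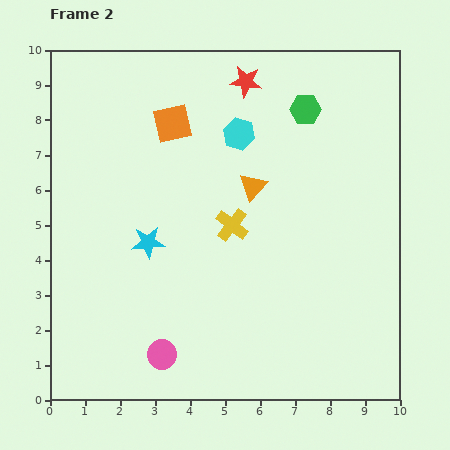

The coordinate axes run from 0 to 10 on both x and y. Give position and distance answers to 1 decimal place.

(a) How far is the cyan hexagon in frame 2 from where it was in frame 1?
1.2

The cyan hexagon moved from (5.7, 8.8) to (5.4, 7.6), a distance of √(0.3² + 1.2²) ≈ 1.2.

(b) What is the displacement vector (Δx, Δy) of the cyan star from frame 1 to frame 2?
(1.1, 3.3)

The cyan star was at (1.7, 1.2) in frame 1 and (2.8, 4.5) in frame 2.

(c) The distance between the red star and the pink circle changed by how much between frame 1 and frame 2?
+4.3

Distance in frame 1: 3.9. Distance in frame 2: 8.2.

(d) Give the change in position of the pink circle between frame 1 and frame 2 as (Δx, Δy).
(2.5, -2.6)

The pink circle was at (0.7, 3.9) in frame 1 and (3.2, 1.3) in frame 2.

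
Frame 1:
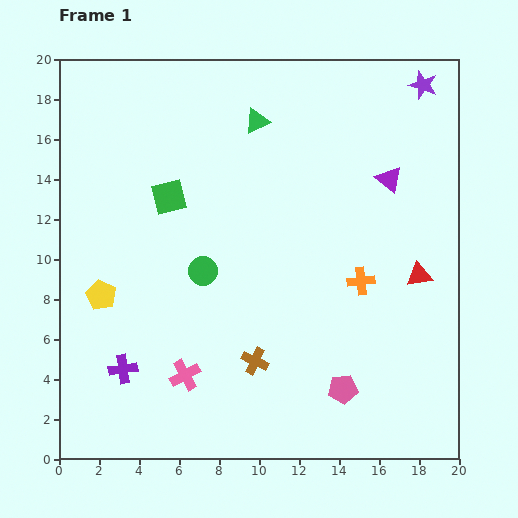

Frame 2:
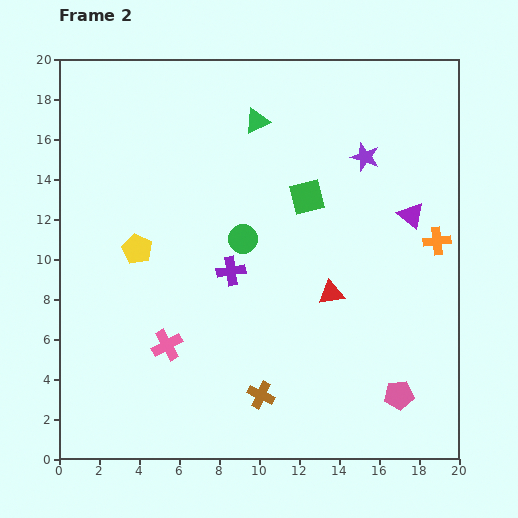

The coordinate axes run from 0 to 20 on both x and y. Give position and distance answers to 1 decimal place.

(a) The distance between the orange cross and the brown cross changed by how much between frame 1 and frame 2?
+5.1

Distance in frame 1: 6.6. Distance in frame 2: 11.7.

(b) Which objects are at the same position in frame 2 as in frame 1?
the green triangle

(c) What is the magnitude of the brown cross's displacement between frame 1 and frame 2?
1.7

The brown cross moved from (9.8, 4.9) to (10.1, 3.2), a distance of √(0.3² + 1.7²) ≈ 1.7.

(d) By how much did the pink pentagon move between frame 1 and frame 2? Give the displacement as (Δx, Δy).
(2.8, -0.3)

The pink pentagon was at (14.2, 3.5) in frame 1 and (17.0, 3.2) in frame 2.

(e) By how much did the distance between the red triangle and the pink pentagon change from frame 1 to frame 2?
-0.8

Distance in frame 1: 6.9. Distance in frame 2: 6.1.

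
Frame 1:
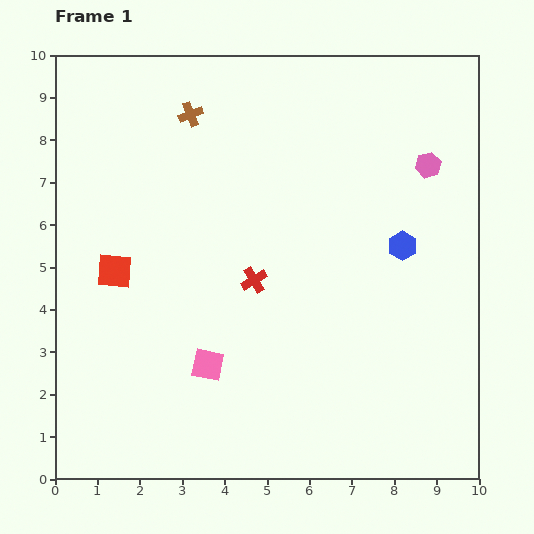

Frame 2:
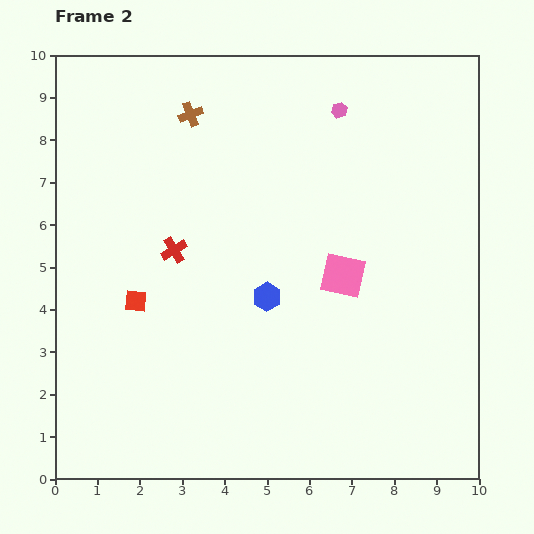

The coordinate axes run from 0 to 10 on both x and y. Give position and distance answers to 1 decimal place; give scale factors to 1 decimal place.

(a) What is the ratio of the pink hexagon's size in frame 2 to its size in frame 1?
0.6×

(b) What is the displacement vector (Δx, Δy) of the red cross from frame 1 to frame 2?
(-1.9, 0.7)

The red cross was at (4.7, 4.7) in frame 1 and (2.8, 5.4) in frame 2.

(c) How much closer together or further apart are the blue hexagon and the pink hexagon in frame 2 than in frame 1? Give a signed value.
+2.7

Distance in frame 1: 2.0. Distance in frame 2: 4.7.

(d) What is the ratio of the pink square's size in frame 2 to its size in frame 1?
1.4×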